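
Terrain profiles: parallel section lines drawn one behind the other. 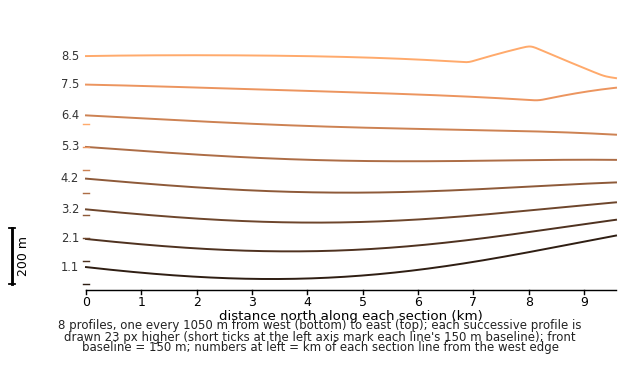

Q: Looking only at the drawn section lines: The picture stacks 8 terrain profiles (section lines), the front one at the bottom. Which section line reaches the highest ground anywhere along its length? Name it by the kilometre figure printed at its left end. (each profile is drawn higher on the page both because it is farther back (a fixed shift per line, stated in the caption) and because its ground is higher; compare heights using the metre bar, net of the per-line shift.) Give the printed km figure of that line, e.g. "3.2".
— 8.5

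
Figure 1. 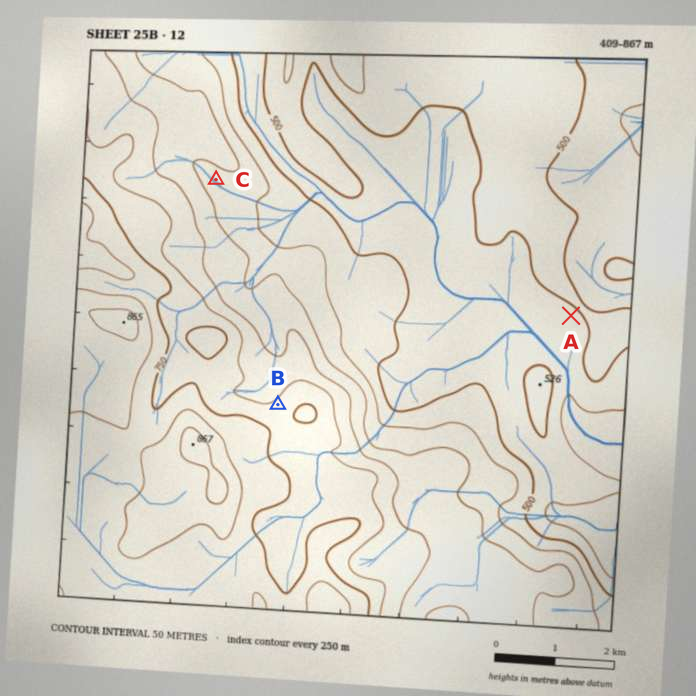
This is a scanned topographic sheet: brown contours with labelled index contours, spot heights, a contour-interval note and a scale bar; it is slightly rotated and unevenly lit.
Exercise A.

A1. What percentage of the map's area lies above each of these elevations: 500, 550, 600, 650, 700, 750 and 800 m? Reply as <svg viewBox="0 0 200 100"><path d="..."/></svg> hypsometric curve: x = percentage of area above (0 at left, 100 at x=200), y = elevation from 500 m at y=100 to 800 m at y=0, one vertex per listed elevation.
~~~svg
<svg viewBox="0 0 200 100"><path d="M149 100l-38-17-15-16-21-17-15-17-18-16-27-17"/></svg>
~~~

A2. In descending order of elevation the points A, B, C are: B C A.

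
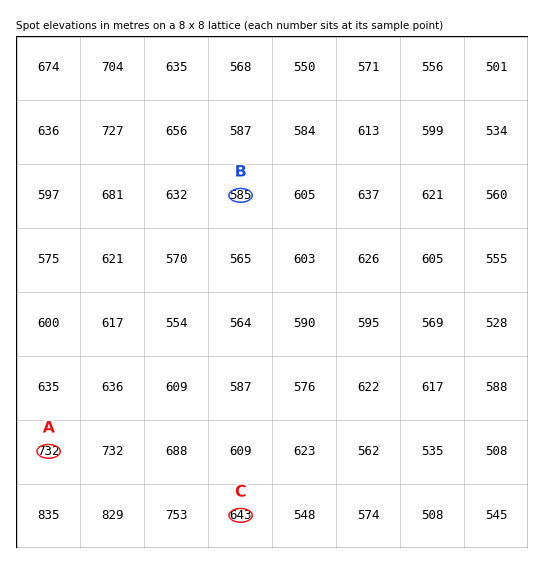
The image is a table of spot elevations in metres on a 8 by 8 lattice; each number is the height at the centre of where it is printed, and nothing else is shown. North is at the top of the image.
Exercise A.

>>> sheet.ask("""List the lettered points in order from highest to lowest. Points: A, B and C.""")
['A', 'C', 'B']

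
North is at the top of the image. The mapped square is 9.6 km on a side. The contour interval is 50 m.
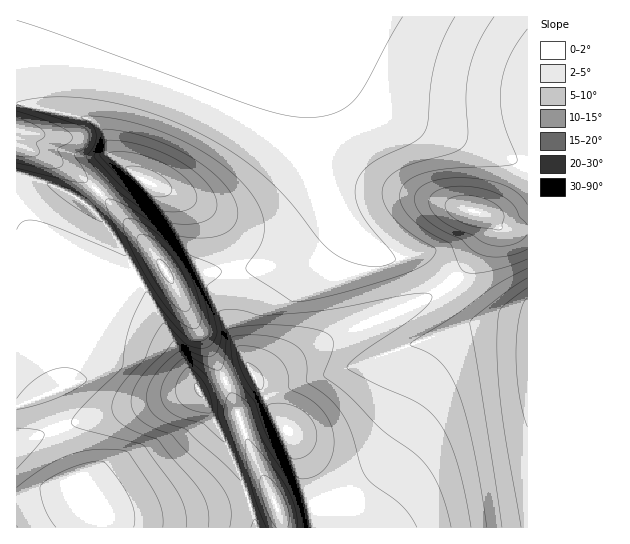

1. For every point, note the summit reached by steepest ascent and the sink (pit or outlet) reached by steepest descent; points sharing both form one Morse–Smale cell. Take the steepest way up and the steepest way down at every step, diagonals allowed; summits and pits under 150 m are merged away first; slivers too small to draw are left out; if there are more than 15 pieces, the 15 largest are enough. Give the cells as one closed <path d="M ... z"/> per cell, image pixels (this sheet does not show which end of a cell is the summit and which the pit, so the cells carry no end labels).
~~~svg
<path d="M17 144l-1 383 311 1 0-22-14-35-18-33-20-24-19-35 25-11 48-28 108-47 15-12-29-28-33 6-15-7-21-16-19-23 1 8-4 9-17 17-18 10-34 10-62 6-16 8-11 2-31-44-46-50-38-26z"/><path d="M309 16l-292 0-1 127 43 20 38 26 46 50 31 44 11-2 16-8 62-6 34-10 18-10 17-17 4-9-1-8-14-27-9-35-3-33z"/><path d="M527 16l-218 1 0 101 3 32 5 24 8 21 12 22 11 13 19 17 23 12 33-6 30 28 15-16 20-35-3-15 6 2 11 11 26 1z"/><path d="M453 281l-16 12-24 12-84 35-48 28-25 11 19 35 20 24 18 33 14 35 2 22 199-1 0-202-19-5-27-3z"/><path d="M486 215l-2 0 4 8 0 7-17 31-18 21 29 35 45 7 1-94-26-2z"/>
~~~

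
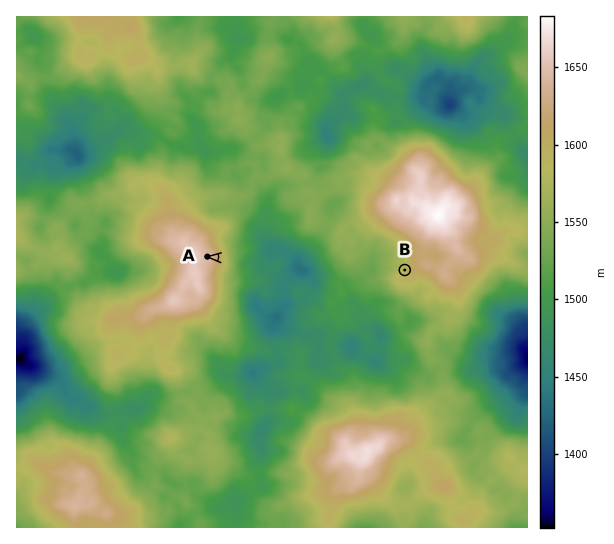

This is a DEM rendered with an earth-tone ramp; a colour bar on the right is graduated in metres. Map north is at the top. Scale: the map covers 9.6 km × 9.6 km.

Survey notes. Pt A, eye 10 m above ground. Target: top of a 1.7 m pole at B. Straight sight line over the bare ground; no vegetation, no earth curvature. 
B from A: visible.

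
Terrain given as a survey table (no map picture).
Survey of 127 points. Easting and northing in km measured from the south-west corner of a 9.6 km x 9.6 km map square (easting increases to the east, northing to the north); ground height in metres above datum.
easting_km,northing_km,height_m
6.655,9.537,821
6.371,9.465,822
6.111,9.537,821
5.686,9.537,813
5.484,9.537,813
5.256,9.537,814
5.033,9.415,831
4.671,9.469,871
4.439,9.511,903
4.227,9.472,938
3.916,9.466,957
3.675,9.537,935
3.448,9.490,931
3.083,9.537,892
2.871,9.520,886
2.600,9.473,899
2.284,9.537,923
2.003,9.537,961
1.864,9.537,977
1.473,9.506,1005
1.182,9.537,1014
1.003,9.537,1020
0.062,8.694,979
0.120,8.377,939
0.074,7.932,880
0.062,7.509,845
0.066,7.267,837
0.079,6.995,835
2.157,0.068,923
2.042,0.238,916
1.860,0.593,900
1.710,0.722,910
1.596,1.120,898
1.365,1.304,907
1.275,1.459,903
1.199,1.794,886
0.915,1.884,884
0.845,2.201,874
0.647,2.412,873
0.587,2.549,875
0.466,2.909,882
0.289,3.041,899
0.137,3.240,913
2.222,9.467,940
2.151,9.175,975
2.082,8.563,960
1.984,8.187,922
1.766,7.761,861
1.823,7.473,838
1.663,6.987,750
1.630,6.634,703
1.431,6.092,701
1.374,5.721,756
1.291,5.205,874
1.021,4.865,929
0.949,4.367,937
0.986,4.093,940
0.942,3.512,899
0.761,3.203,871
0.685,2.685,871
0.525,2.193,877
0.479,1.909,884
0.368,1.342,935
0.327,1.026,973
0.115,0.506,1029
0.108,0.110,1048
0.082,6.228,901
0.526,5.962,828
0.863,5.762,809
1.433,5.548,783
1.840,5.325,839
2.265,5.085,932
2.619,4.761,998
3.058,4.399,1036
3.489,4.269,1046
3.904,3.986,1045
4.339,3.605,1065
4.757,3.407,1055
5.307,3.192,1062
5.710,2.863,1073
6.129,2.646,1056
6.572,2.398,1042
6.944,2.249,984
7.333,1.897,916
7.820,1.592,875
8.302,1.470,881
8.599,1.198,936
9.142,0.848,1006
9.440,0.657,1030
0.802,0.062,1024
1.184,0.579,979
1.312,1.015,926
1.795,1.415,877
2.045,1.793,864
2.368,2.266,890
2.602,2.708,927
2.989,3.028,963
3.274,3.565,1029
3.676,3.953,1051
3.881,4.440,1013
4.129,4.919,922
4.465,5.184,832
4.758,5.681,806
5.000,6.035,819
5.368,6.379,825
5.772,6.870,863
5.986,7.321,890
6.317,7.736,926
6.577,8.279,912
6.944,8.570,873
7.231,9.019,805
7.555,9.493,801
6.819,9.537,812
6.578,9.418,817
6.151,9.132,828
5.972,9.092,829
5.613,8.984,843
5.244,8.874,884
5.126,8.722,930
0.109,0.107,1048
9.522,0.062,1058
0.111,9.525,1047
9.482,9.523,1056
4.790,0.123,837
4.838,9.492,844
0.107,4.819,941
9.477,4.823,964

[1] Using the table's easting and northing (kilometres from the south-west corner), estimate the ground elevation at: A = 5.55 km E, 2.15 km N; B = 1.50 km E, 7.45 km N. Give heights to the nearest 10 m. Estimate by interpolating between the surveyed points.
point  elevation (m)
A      1000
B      790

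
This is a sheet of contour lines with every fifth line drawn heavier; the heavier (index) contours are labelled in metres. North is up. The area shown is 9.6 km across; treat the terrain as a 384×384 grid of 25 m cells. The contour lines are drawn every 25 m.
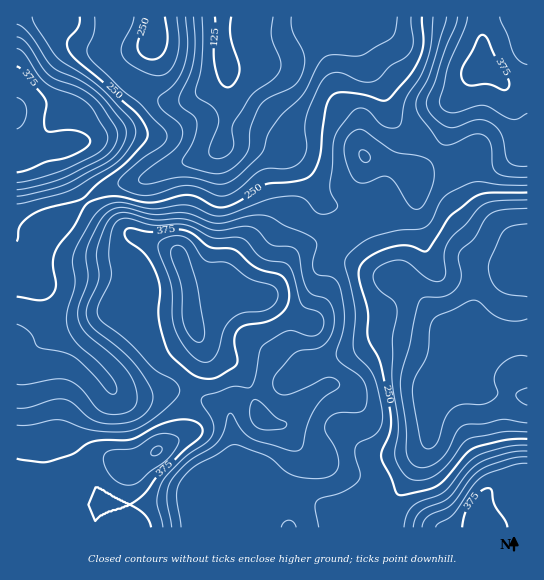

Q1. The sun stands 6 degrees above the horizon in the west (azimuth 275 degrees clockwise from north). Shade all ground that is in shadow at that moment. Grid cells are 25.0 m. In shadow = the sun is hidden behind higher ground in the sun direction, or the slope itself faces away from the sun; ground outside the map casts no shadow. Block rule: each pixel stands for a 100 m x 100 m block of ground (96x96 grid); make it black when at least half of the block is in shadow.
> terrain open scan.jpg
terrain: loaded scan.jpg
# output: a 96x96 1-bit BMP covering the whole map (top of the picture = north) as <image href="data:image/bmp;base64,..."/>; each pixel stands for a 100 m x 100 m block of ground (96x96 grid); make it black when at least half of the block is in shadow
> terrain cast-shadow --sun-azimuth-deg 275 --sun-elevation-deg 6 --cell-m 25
<image width="96" height="96" href="data:image/bmp;base64,Qk2+BAAAAAAAAD4AAAAoAAAAYAAAAGAAAAABAAEAAAAAAIAEAAATCwAAEwsAAAIAAAAAAAAA////AAAAAAAAAAA/wAAAAAAAAAAAAAA/gAAAAAAAAAAAAAA/gAAAAAAAAAAAAAA/gAAAAAAAAAAAAAA/gAAAAAAAAAAAAAA/gAAAAAAAAAAAAAB/gAAAAAAAAAAAAAB/wAAAAAAAAAAAAAD/4AAAAAAAAAAAAAB/8AAAAAAAAAAAAAA/+AAAAAAAAAAAAAA//gAAAAAAAAAAAAAf/wAAAAAAAAAAAAAP/4AAAAPAAAAAAAAP/4AAAAPgAAAAAAAD/4AAAAf4AAAAAAAAP4AAAAf8AAAAAAAAH4AAAAf8AAAAAAAAHwAAAAf+AAAAAAAADgAAAA/+AAAAAAAAAAAAAA/+AAAAAAAAAAAAAA/+AAAAAAAAAAAAAA/+AAAAAAAAAAAAAB/+AAAAAAAAAAAAAB/8AAAAAAAAAAAAAB/8AAAAAAAAAAAAAD/8AAAAAAAAAAAAAD/4AAAAAAAAAAAAAD/4AAAAAAAAAAAAAB/wAAAAAAAAAAAAAA/gAAAAAAAAAAAAAAOAAAAAAAAAAAAAAAAAAAAAAAAAAAAAAAAAAAAAAAAAAAAADAAAAAAAAAAAAIAAP+AAAAAAAAAAAYAAP/AAAAAAAAAAAAAAf/gAAAAAAAAAAAAAP/AAAAAAAAAAAAAAP/AAAAAAAAAAAAAAH/AAAAAAAAAAAAAwD+AAAAAAAAAAAAB+D+AAAAAAAAAAAAA/B+AAAAAAAAAAAAA/h/AAAAAAAAAAAAA/h/AAAAAAAAAAAAAfh+AAAAAAAAAAAAAfg8AAAAAAAAAAAAAPgQAAAAAAAAAAAAAPAAAAAAAAAAAAAAACAAAAgAAAAAAAYAAAAAAAwAAAAAAA4AAAAAAAwAAAAAAAcAAAAAAAAAAAAAAAYAAAAAAAAAAAAAAAAAAAAAAAAAAAAAAAAAAAAAAAAAAAAAAAAAAAAAAAAAAAAAAAAAAAAAAAAAAAAAAAAAAAAAAAAAAAAAAAAAAAAAAAAAAAAAAAAAAAAAAAAAAAAAAAAAAAAAAAAAAAAAAAAAAAAAAAAAAAHAAAAAAAAAAAAAAAP/wAAAAAAAAAAAAAP/+AAAAAAAAAAAAAH//wAAAAAAAAAAAAB///AAAAAAAAAAAAAf//4AAAAAAAAAAAAf//8AAAAAAAAAAAAP//8AAAAAAAAAAAAP//4AAAAAAAAAAAAH/9wAAAAAAAAAAAAH/wAAAAAAAAAAAAAH/wAAAAAAAAAAAAAH/wAAAAAAAAAAAAAP/4AAAAAAAAAAAAAf/wAAAAAAAAAAAAAf/gAAAAAAAAAAAAA/+AAAAAAAAAAAAAA/4DgAAAAAAAAAAAA/wD4AAAAAAAAAAAB/AD+AAAAAAAAAAeB4AD/AAAAAAAAAAfAAAD/gAAAAAAAAA/wAAD/wAAAAAAAAA/4AAD/wAAAAAAAAA/4AAD/wAAAAAAAAA/wAAH/4AAAAAAAAA/AAAH/wAAAAAAAAA+AAAH/wAAAAAAAAA4AAAH/wAAAAAAAAAAAAAH/wAAAAAAAAAAAAAH/wAAAAAAAAAAAAAH/AAAAAAAAAA="/>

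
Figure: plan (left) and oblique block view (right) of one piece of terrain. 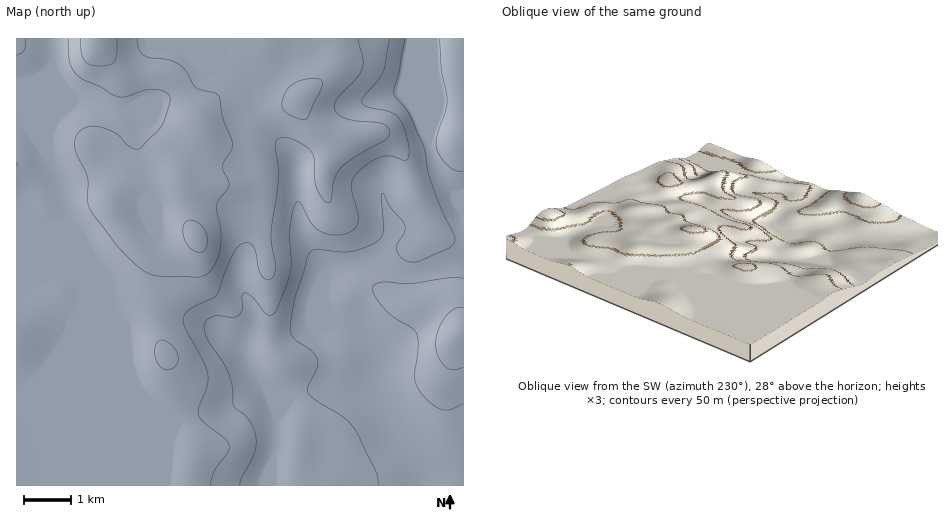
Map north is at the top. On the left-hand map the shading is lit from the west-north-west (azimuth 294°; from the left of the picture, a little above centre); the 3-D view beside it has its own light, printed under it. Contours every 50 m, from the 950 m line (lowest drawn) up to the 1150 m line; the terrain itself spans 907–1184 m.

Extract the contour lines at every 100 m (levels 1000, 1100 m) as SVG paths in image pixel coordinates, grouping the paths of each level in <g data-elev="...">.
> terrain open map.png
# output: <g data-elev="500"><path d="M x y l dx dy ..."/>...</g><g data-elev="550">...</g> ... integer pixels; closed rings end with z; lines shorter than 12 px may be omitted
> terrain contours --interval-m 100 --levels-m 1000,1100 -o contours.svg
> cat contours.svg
<g data-elev="1000"><path d="M240 485l2-8 12-24 2-10 0-8-7-15-15-14-2-19-2-10-7-15-16-24-3-8 1-7 3-4 6-3 18 1 7-2 3-6 0-13 2-3 8 4 15 18 4 0 4-2 10-24 5-17 1-11-1-33 3-18 4-8 3 1 11 20 9 8 14 4 14-2 7-5 3-7-1-10-6-23 1-7 4-7 13-11 13-6 9-1 13 4 4-1 1-7-1-10-4-15-5-8-9-7-24-6-4-4 2-6 14-15 5-8 7-34"/><path d="M463 308l-9 1-9 9-7 12-2 14 2 12 8 11 7 3 10-3"/></g><g data-elev="1100"><path d="M163 369l5 1 6-2 3-5 1-5-1-6-4-6-6-4-6-2-4 3-2 9 3 11z"/><path d="M300 119l6 0 2-2 14-31 0-4-2-3-9-1-13 4-8 4-5 7-3 10 1 7 7 5z"/><path d="M17 55l7-5 1-11"/><path d="M68 39l2 25 5 9 7 6 17 7 19 11 8 0 18-7 10-1 12 3 4 6-2 9-6 19-23 23-8-2-14-13-16-7-7-1-7 1-10 7-2 7 0 7 12 28 0 25 4 10 28 37 17 17 9 7 7 3 9 1 41 0 6-3 5-5 7-16 1-19-4-26 2-7 10-14 0-5-5-9-1-6 9-17 0-8-9-23-5-23-4-2-18-5-11-18-9-7-8-3-18-2-6-3-5-6-2-10"/></g>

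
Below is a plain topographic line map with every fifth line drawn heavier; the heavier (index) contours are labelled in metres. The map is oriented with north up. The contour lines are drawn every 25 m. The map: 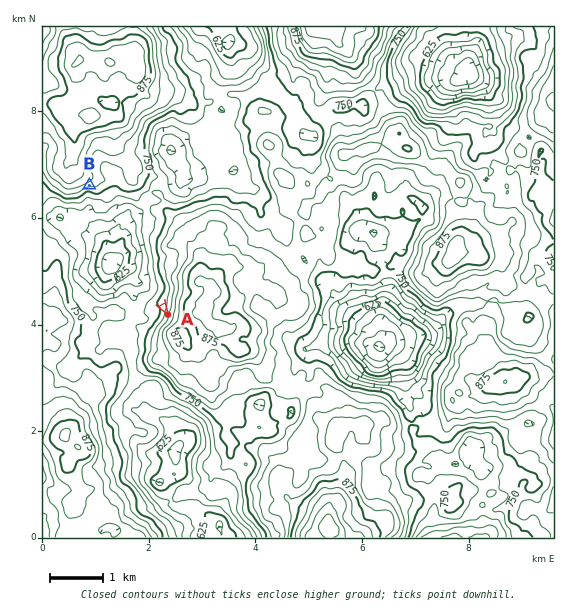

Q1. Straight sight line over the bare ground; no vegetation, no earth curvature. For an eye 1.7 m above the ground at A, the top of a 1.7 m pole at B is in view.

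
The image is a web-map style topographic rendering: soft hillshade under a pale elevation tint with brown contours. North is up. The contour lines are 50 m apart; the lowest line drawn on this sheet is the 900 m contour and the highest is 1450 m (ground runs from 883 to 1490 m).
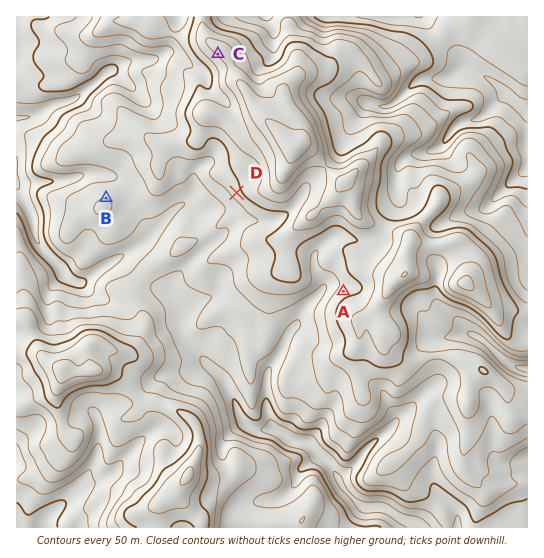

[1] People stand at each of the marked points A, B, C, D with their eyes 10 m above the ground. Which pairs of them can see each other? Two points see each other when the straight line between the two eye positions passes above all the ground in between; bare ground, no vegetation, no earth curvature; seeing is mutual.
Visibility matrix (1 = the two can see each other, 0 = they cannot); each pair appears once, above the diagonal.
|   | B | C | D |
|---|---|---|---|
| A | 0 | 0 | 0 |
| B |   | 1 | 1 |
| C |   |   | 0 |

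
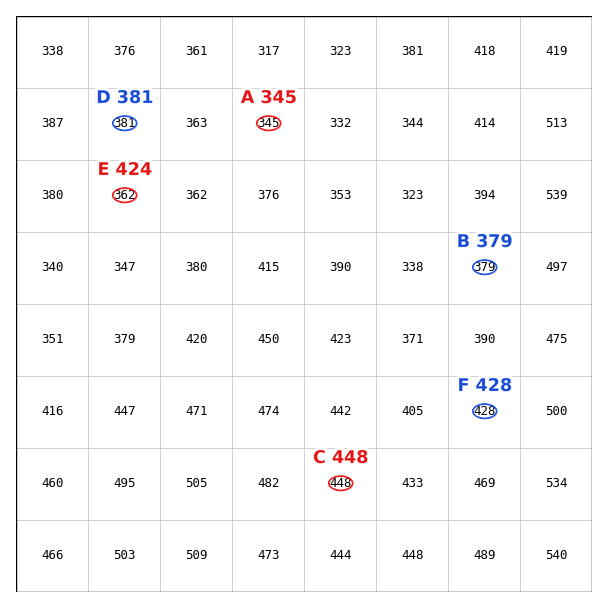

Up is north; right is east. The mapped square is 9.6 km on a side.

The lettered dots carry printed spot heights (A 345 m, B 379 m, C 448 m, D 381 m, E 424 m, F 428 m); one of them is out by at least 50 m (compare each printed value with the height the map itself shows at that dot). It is E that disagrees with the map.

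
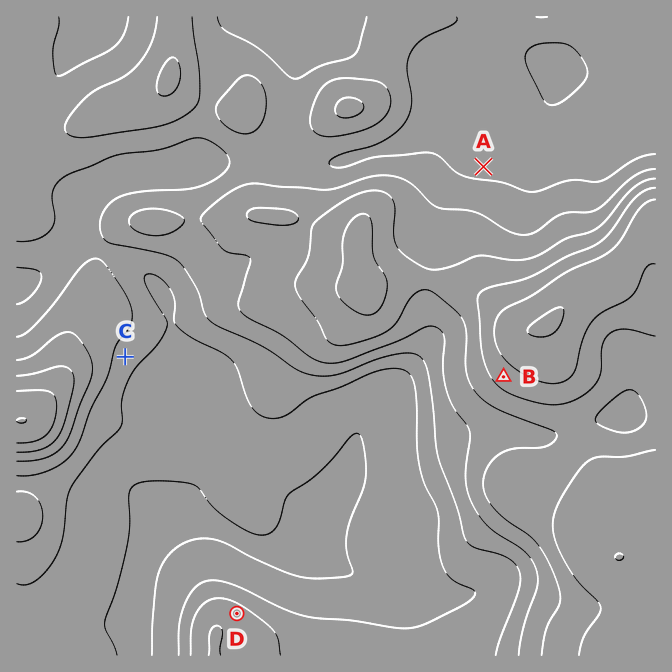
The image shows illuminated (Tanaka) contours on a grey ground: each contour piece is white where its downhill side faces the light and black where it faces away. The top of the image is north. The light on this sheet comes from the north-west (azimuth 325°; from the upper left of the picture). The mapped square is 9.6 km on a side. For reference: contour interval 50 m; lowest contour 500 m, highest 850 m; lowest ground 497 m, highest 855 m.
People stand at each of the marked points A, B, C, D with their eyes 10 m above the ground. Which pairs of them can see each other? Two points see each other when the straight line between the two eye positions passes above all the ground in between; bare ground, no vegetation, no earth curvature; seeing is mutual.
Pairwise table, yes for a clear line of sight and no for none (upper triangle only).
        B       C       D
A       no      no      no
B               yes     yes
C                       yes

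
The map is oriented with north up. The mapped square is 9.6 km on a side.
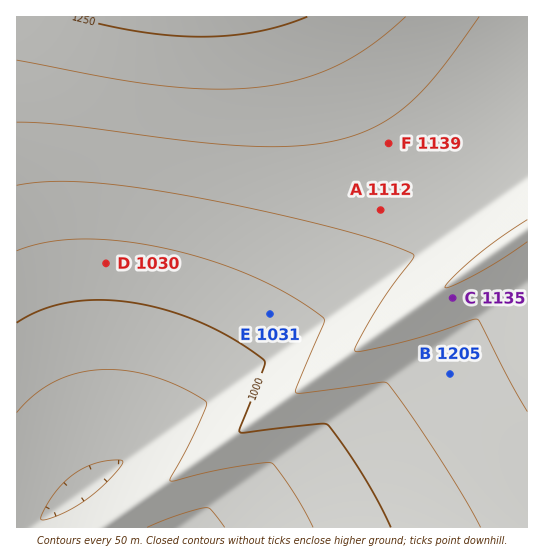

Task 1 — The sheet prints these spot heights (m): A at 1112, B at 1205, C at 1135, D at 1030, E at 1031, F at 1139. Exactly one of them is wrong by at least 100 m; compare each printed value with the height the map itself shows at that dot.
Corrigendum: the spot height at B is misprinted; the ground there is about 1080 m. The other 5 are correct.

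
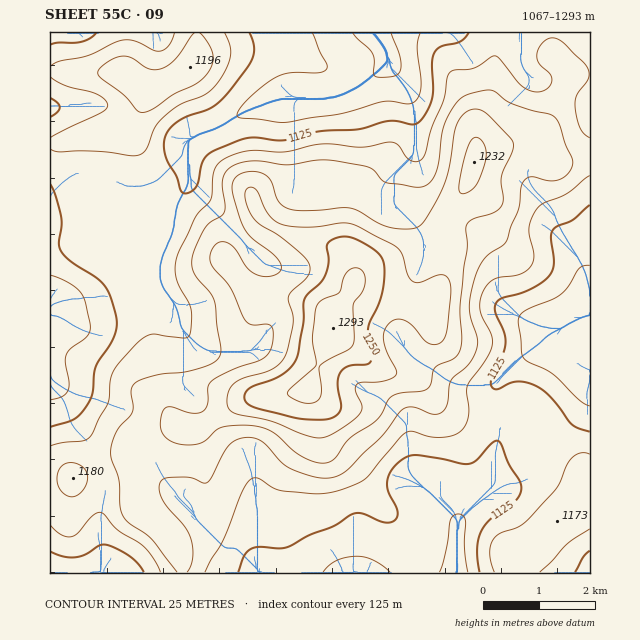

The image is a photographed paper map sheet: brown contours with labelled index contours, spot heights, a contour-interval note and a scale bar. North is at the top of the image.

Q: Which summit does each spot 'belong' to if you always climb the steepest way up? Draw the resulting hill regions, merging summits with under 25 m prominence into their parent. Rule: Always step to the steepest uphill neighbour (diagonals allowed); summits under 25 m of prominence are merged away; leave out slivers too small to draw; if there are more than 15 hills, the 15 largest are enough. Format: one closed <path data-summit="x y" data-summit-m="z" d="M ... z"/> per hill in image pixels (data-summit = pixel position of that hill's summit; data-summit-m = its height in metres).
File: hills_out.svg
<path data-summit="333 328" data-summit-m="1293" d="M590 32l-216 0 9 13 6 16-11 12-26 18-21 7-50 0-28 10-34 20-28 10-5 5-3 22-7 8-26 11-21 3-27-11-22-2-10 3-20 12 0 384 407-1 1-49 4-7 27-24 4-11 0-22 7-28 0-21-4-18 3-13 15-15 38-25 10-11-1 12 4 8 12 14 13 7z"/><path data-summit="190 67" data-summit-m="1196" d="M373 32l-323 0 0 156 30-14 22 2 27 11 21-3 26-11 7-8 3-22 5-5 28-10 34-20 28-10 50 0 21-7 26-18 11-12-6-16z"/><path data-summit="557 521" data-summit-m="1173" d="M560 329l-8 10-38 25-17 18-1 10 4 18 0 21-7 28 0 22-4 11-27 24-4 7-1 50 133-1 0-201-13-9-12-14-4-8z"/>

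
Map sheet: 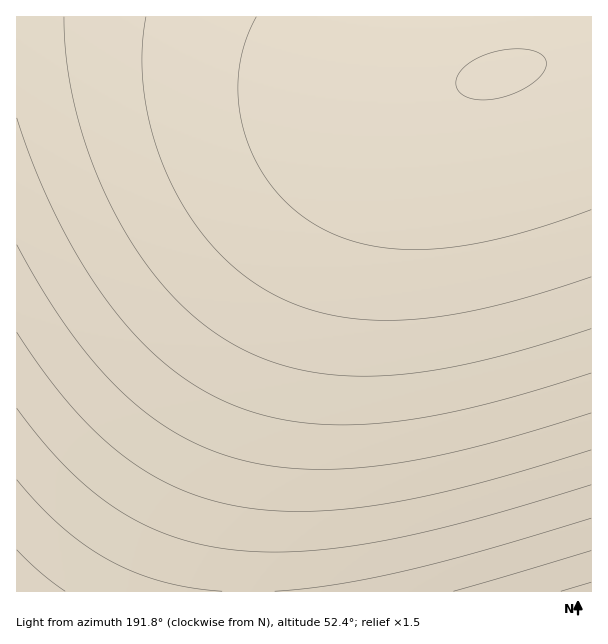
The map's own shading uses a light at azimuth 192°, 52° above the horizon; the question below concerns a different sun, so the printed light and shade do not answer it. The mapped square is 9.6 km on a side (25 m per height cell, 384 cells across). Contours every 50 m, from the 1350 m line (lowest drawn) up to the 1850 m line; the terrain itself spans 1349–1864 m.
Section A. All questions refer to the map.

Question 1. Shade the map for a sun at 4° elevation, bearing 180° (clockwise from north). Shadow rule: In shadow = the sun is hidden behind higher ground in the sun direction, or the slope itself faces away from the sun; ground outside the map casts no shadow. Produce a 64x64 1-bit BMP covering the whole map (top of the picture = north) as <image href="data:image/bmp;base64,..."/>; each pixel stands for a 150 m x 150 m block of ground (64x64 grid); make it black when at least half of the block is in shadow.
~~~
<image width="64" height="64" href="data:image/bmp;base64,Qk0+AgAAAAAAAD4AAAAoAAAAQAAAAEAAAAABAAEAAAAAAAACAAATCwAAEwsAAAIAAAAAAAAA////AAAAAAAAAAP//////wAAA///////AAAD//////8AAAP//////wAAAf//////AAAB//////8AAAH//////wAAAP//////AAAA//////8AAAB//////wAAAH//////AAAAf/////8AAAA//////wAAAD//////AAAAH/////8AAAAf/////wAAAA//////AAAAD/////8AAAAH/////wAAAAP/////AAAAA/////8AAAAB/////wAAAAD/////AAAAAP////8AAAAAf////wAAAAA/////AAAAAB////8AAAAAD////wAAAAAH////AAAAAAP///8AAAAAAf///wAAAAAA////AAAAAAB///8AAAAAAD///wAAAAAAD///AAAAAAAH//8AAAAAAAP//wAAAAAAAP//AAAAAAAAf/8AAAAAAAAf/wAAAAAAAAf/AAAAAAAAA/8AAAAAAAAA/wAAAAAAAAA/AAAAAAAAAA8AAAAAAAAAAQAAAAAAAAAAAAAAAAAAAAAAAAAAAAAAAAAAAAAAAAAAAAAAAAAAAAAAAAAAAAAAAAAAAAAAAAAAAAAAAAAAAAAAAAAAAAAAAAAAAAAAAAAAAAAAAAAAAAAAAAAAAAAAAAAAAAAAAAAAAAAAAAAAAAAAAAAAAAAAAAAAAAAAAAAAAAAAAAAAAAAAAAAAAAAAAA=="/>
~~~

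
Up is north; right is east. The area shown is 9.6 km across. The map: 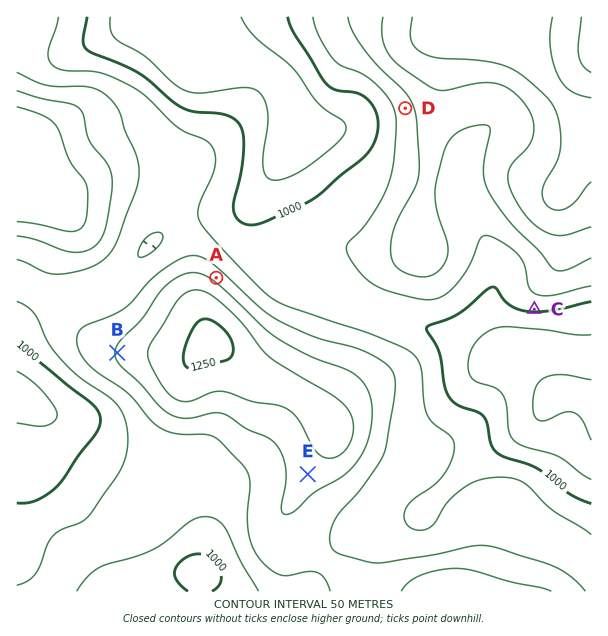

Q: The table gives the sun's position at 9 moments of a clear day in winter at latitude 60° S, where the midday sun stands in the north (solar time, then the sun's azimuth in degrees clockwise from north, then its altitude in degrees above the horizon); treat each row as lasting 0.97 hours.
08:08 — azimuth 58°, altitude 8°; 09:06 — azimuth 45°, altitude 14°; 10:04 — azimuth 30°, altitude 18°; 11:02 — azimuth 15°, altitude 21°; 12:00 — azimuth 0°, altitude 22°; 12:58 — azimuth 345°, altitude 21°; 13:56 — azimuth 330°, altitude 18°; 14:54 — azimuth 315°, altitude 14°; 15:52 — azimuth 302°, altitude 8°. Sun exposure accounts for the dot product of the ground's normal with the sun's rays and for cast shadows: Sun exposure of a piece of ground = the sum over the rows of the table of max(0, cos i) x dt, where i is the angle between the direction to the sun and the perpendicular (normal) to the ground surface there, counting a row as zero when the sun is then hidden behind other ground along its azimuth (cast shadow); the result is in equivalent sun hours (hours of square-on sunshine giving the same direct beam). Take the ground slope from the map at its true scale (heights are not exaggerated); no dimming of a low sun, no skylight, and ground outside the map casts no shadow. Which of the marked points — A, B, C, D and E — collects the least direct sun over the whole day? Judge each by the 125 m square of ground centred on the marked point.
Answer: C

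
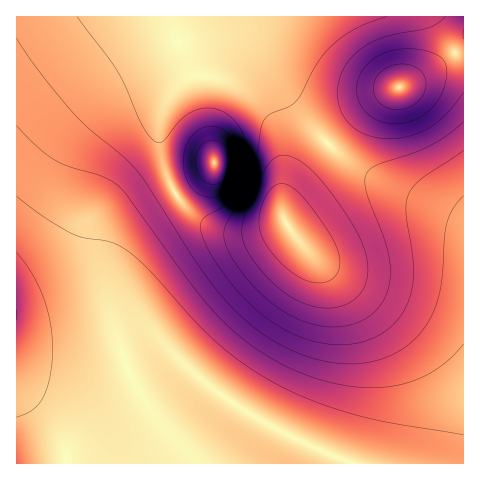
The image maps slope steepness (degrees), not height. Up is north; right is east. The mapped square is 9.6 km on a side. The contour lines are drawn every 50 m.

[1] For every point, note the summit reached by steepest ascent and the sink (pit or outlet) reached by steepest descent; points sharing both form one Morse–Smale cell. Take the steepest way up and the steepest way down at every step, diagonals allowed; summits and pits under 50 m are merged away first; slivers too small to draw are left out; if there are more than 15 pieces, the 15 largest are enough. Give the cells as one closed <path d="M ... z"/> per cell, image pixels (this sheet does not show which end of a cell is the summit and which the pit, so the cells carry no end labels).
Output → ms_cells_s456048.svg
<path d="M267 16l-39 0-106 54-47 32-57 56-2 3 0 204 30 15 27 4 28-5 50-21 10-4 11 0 43 36 36 25 53 28 46 21 113 0 1-243-24-14-69-31-28-19-27-25-30-37-16-27-6-20 0-21z"/><path d="M463 16l-194 0-5 11 2 27 11 28 23 31 28 31 25 20 18 12 92 44z"/><path d="M172 354l-11 0-10 4-50 21-28 5-27-4-29-14-1 97 334 0-46-20-53-28-36-25z"/><path d="M203 76l-11 1-11 5-12 15-8 21 0 36 7 25 7 14 9 13 12 11 24 11 10 3 23 0 32-9-3-9 0-65-5-18-5-12-20-22-11-8-14-7z"/><path d="M227 16l-210 0-1 144 51-51 32-25 33-20 81-39z"/>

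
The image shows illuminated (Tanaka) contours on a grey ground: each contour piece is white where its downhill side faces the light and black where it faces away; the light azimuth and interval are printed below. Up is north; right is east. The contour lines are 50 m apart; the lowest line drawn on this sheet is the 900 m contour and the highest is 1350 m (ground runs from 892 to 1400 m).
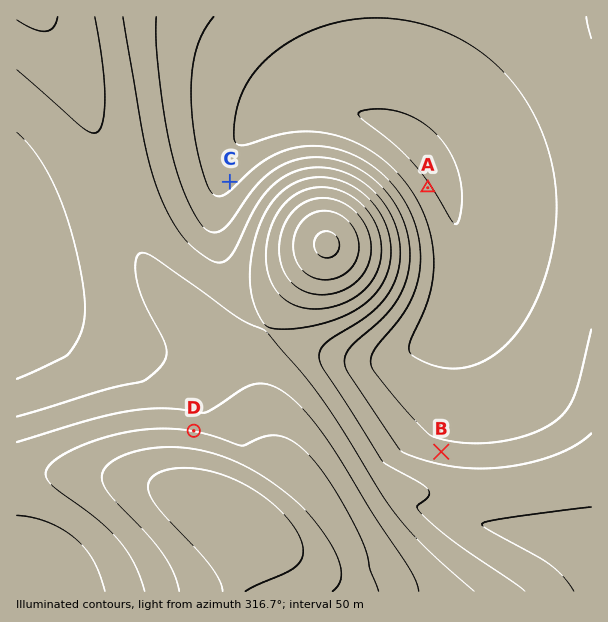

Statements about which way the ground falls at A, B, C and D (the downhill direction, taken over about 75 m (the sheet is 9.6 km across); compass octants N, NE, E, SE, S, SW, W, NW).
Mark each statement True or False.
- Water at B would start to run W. False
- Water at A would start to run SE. False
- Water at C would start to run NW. True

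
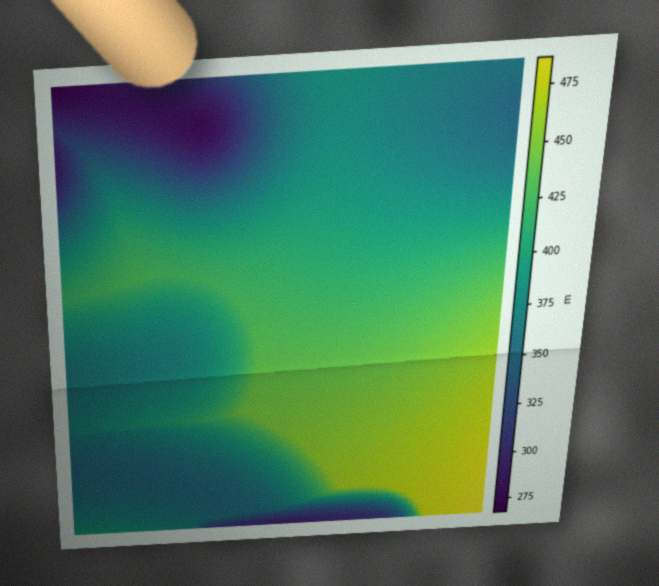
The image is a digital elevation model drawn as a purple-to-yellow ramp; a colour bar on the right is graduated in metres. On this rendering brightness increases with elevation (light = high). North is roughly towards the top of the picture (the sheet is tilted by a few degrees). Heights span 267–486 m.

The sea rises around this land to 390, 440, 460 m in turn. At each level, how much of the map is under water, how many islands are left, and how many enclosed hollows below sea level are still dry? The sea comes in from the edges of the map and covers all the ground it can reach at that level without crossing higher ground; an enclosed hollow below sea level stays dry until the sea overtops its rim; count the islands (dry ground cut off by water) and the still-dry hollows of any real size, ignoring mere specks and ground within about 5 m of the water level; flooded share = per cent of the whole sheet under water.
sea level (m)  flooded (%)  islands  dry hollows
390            49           0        0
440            81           0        0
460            92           0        0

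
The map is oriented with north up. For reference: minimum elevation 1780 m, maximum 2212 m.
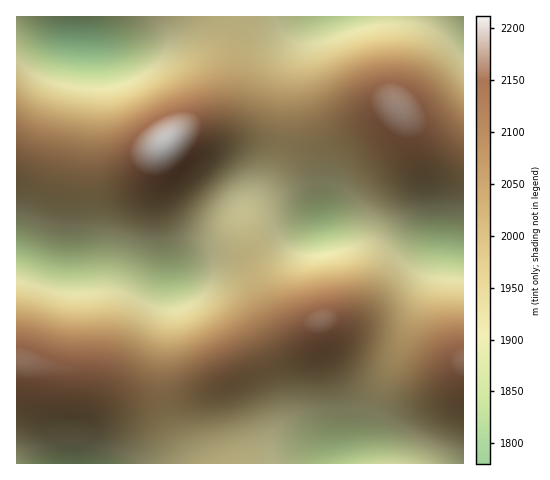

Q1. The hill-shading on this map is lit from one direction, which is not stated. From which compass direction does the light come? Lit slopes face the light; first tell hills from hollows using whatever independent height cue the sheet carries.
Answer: N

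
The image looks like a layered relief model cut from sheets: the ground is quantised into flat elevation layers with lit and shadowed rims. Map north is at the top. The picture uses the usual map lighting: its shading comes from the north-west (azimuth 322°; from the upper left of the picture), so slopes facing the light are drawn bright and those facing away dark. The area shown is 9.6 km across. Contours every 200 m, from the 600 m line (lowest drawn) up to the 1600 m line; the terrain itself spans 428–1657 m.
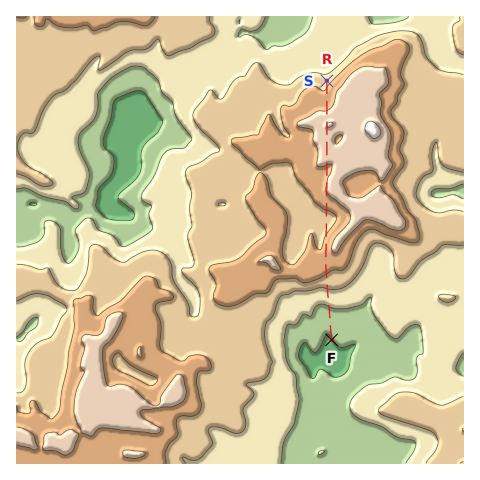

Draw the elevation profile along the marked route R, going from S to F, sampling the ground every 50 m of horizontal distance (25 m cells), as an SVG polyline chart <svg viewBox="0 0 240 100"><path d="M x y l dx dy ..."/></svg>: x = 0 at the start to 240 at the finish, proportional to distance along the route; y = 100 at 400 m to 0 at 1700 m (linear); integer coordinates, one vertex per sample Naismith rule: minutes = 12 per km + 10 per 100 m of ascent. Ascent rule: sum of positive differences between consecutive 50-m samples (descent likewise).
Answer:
<svg viewBox="0 0 240 100"><path d="M0 45l2-3 2-2 2-2 3-1 2-1 2-1 2-1 2-1 2-1 3-2 2-2 2-3 2-3 2-2 2-3 3-3 2-3 2-2 2-1 2 0 2 1 3 1 2 2 2 1 2 1 2 1 2 0 2 1 3 0 2 1 2 1 2 0 2 1 2 1 3 1 2 2 2 1 2 1 2 0 2 0 3-1 2 0 2-1 2 0 2 0 2-1 3 0 2 2 2 2 2 1 2 2 2 2 2 3 3 2 2 2 2 1 2 2 2 1 2 2 3 1 2 0 2-1 2-1 2-1 2-2 3-2 2-1 2-1 2-1 2-1 2-1 3 0 2-1 2 0 2 0 2-1 2 1 2 0 3 0 2 0 2 1 2 2 2 4 2 4 3 4 2 3 2 1 2 1 2 1 2 2 3 2 2 3 2 2 2 2 2 2 2 2 3 1 2 2 2 1 2 2 2 1 2 1 2 1 3 1 2 1 2 1 2 1 2 1 2 1 3 1 2 1 0 1"/></svg>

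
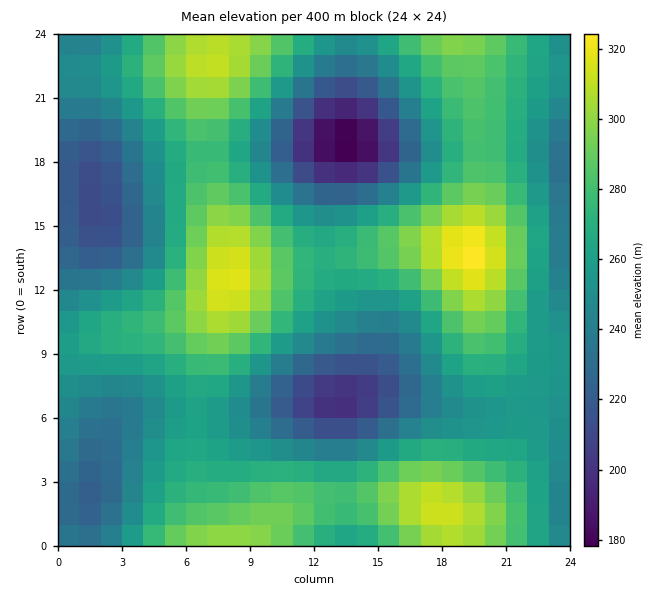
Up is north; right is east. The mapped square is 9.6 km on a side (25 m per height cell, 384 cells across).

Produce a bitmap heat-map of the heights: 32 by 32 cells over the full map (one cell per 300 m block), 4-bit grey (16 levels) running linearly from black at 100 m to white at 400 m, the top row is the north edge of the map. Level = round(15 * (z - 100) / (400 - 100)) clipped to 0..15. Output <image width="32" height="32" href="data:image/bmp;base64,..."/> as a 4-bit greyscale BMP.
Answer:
<image width="32" height="32" href="data:image/bmp;base64,Qk12AgAAAAAAAHYAAAAoAAAAIAAAACAAAAABAAQAAAAAAAACAAATCwAAEwsAABAAAAAAAAAAAAAAABEREQAiIiIAMzMzAERERABVVVUAZmZmAHd3dwCIiIgAmZmZAKqqqgC7u7sAzMzMAN3d3QDu7u4A////AHd3iZqqqqqZiIiZqqqqmYd2Z3iZmqqqqZmZmqu6qpmHZmd4iZmZmqmZmaq7uqqZh3ZneImZmZmZmZmqqqqpmId2Z3iImImZmYiZmqqqmZiHdmd4iIiIiIiIiImZmZiIh3dnd4iIiHd3dnd4iIiIiId3d3eIiId3ZmVmZ3eIiIiHd3d3iIiHdmVVVWZ3eIiIiHd3d4iIiHZlVVVmd3iIiIiIiIiIiYh3ZlVVZneIiIiIiIiIiZmZh3ZmZmZ4iZmIiIiImZmaqZiHd2ZneImZiIiIiZmZqqqZiHd3d3iZqZiIiIiZmaq6qZiId3eJmqqYh3eIiJmru6qYiIiIiaqqmId3d3iJq7uqmYiIiZqrupiHZmZ3iau7qpmZmZmqu7uph2ZmZ4mqu6qZmZmaq7u7qYdmZmeJmqqpmIiZmqq7uqmHZmZniZqqmYiIiJmaq6qZh2ZmZ4maqZiHd3eImaqqmIdmZmeImZmHdmZmZ4iZqZh3ZmZniJmYh2VVVVZ4mZmYd2Zmd4iZmHdlRERWeImZmHdmZniJmZh3ZUREVniJmZh3dnd4iZmZh2VERVZ4mZmYd3d3iJmqqYh2VVVniJmZmId3eImaqqqYdmZmd4mZmZiId4iJqquqmYd2Z3iJmZmYiHeIiaqruqmYd3eImaqZmIh3eImqqqqqmIiIiZqqqZiH"/>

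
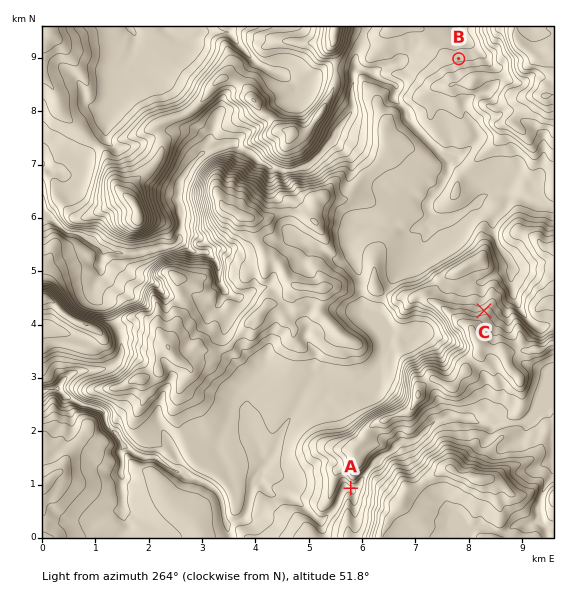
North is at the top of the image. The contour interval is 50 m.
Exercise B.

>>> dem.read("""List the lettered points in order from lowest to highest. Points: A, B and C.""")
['B', 'A', 'C']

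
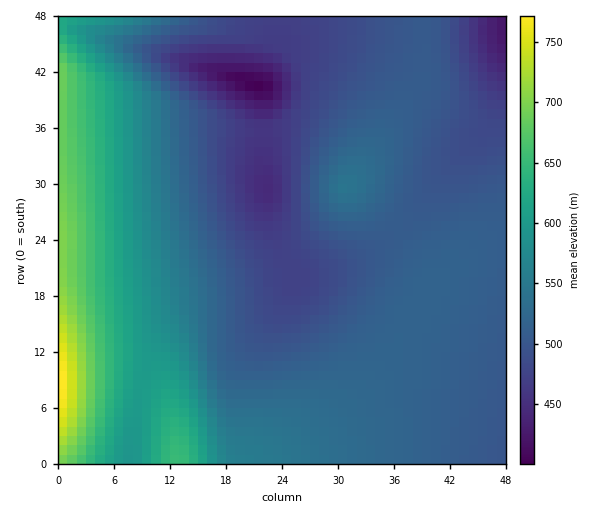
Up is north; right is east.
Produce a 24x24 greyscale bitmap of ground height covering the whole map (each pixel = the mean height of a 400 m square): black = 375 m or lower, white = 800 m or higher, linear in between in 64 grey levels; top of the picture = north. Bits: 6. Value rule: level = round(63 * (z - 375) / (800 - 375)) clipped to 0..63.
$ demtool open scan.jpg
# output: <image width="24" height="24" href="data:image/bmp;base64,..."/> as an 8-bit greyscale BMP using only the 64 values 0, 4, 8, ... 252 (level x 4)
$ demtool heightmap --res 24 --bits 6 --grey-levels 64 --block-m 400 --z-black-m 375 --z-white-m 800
<image width="24" height="24" href="data:image/bmp;base64,Qk12BgAAAAAAADYEAAAoAAAAGAAAABgAAAABAAgAAAAAAEACAAATCwAAEwsAAAABAAAAAAAAAAAAAAEBAQACAgIAAwMDAAQEBAAFBQUABgYGAAcHBwAICAgACQkJAAoKCgALCwsADAwMAA0NDQAODg4ADw8PABAQEAAREREAEhISABMTEwAUFBQAFRUVABYWFgAXFxcAGBgYABkZGQAaGhoAGxsbABwcHAAdHR0AHh4eAB8fHwAgICAAISEhACIiIgAjIyMAJCQkACUlJQAmJiYAJycnACgoKAApKSkAKioqACsrKwAsLCwALS0tAC4uLgAvLy8AMDAwADExMQAyMjIAMzMzADQ0NAA1NTUANjY2ADc3NwA4ODgAOTk5ADo6OgA7OzsAPDw8AD09PQA+Pj4APz8/AEBAQABBQUEAQkJCAENDQwBEREQARUVFAEZGRgBHR0cASEhIAElJSQBKSkoAS0tLAExMTABNTU0ATk5OAE9PTwBQUFAAUVFRAFJSUgBTU1MAVFRUAFVVVQBWVlYAV1dXAFhYWABZWVkAWlpaAFtbWwBcXFwAXV1dAF5eXgBfX18AYGBgAGFhYQBiYmIAY2NjAGRkZABlZWUAZmZmAGdnZwBoaGgAaWlpAGpqagBra2sAbGxsAG1tbQBubm4Ab29vAHBwcABxcXEAcnJyAHNzcwB0dHQAdXV1AHZ2dgB3d3cAeHh4AHl5eQB6enoAe3t7AHx8fAB9fX0Afn5+AH9/fwCAgIAAgYGBAIKCggCDg4MAhISEAIWFhQCGhoYAh4eHAIiIiACJiYkAioqKAIuLiwCMjIwAjY2NAI6OjgCPj48AkJCQAJGRkQCSkpIAk5OTAJSUlACVlZUAlpaWAJeXlwCYmJgAmZmZAJqamgCbm5sAnJycAJ2dnQCenp4An5+fAKCgoAChoaEAoqKiAKOjowCkpKQApaWlAKampgCnp6cAqKioAKmpqQCqqqoAq6urAKysrACtra0Arq6uAK+vrwCwsLAAsbGxALKysgCzs7MAtLS0ALW1tQC2trYAt7e3ALi4uAC5ubkAurq6ALu7uwC8vLwAvb29AL6+vgC/v78AwMDAAMHBwQDCwsIAw8PDAMTExADFxcUAxsbGAMfHxwDIyMgAycnJAMrKygDLy8sAzMzMAM3NzQDOzs4Az8/PANDQ0ADR0dEA0tLSANPT0wDU1NQA1dXVANbW1gDX19cA2NjYANnZ2QDa2toA29vbANzc3ADd3d0A3t7eAN/f3wDg4OAA4eHhAOLi4gDj4+MA5OTkAOXl5QDm5uYA5+fnAOjo6ADp6ekA6urqAOvr6wDs7OwA7e3tAO7u7gDv7+8A8PDwAPHx8QDy8vIA8/PzAPT09AD19fUA9vb2APf39wD4+PgA+fn5APr6+gD7+/sA/Pz8AP39/QD+/v4A////ALyolISImKSUeGxoaGRgYFxcWFhUUFBMTMy0mIiImJyMdGhoZGRgYFxcWFhUUFBMTNi8oIyIlJiEbGRkYGBgXFxYWFhUVFBMTODApJCIkJB8ZFxcXFxcXFxYWFRUVFBQTOTAqJCIjIh0XFRUVFhYWFhYWFRUVFBQTODAqJSIhIBsWFBQUFBUVFRYWFRUVFBQTNi8pJSEgHhkVExISEhMUFRUVFRUVFBQUMy4oJCEfHBkWExEQEBESFBUVFRUVFRQUMSwoJCEeGxgWExEQDxARExQVFRUVFRQUMCwnJCAdGxgVExEPDw8QEhMUFRUVFRUULysnIyAdGhcVEhAPDw8QERMUFRUVFRUULysnIx8cGRYUEQ8ODxAREhMUFBUVFRUULysnIx8bGBUTEA4ODxETFBQUFBQUFBQULysnIh4bGBQRDw0MDxIVFhYVFBMTFBQULismIh4aFxQRDgsLDhMXGRcVFBMSExMTLiomIh4aFhMQDQsLDhIWGBgWFBMSEhISLSomIh4aFhMQDgwMDhIVFxcWFBMSERERLSomIh0ZFhMQDg0NDhETFRYVFRMSERAQLSkmIR0ZFhMQDgwMDhASFBQVFBQSERAPLSklIR0ZFBANCgcIDA8REhMUFBQTERAOLSklIBoVEAwIBgUGCw8QERITFBQTEQ4MLCYgGxUQDAoICAkKDQ8QERITExQTEA0KJyEcGBQRDw4NDQ0ODg4PEBESExMSDwwJJCAeHBkWFBIQDw4ODg8PEBESExMSDwsIA=="/>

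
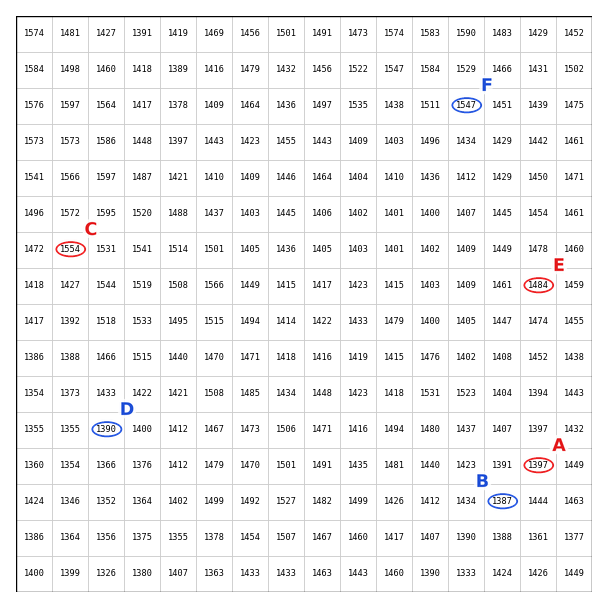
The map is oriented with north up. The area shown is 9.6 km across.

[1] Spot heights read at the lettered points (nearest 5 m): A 1395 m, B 1385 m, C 1555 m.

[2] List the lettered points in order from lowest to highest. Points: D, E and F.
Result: D E F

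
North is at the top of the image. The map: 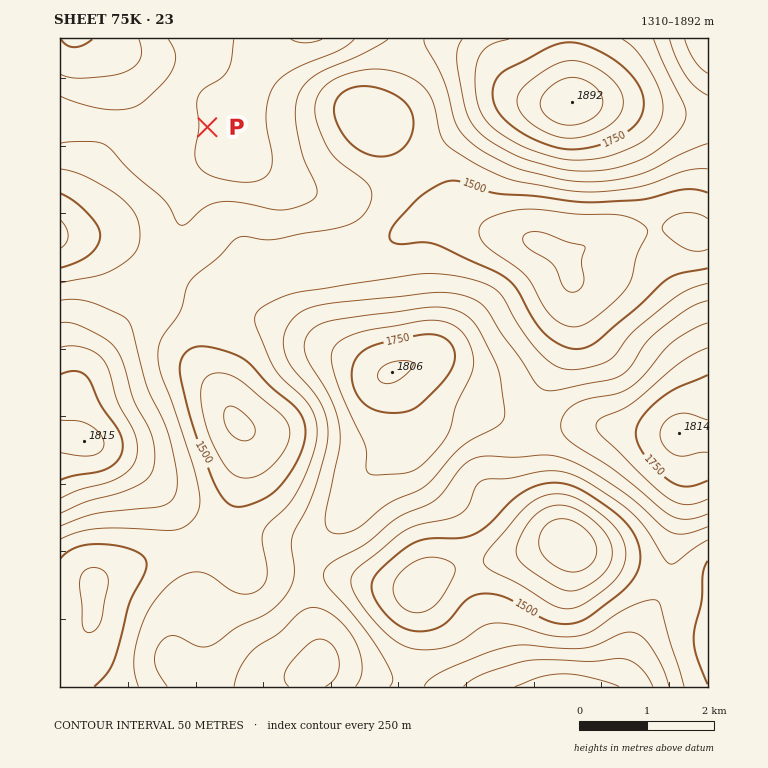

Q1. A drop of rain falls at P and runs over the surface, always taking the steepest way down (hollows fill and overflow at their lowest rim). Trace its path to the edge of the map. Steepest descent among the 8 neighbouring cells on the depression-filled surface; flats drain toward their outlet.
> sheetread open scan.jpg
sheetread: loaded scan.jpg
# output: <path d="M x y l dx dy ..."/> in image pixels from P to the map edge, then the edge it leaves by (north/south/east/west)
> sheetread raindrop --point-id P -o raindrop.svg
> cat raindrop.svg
<path d="M207 127l-38 0-34-34 0-6-2-2 0-4-2-1 0-2-39-39"/>
exit: north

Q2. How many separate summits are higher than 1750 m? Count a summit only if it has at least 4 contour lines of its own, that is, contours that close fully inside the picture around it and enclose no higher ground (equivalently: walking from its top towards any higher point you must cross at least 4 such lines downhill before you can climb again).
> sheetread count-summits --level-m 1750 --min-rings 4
1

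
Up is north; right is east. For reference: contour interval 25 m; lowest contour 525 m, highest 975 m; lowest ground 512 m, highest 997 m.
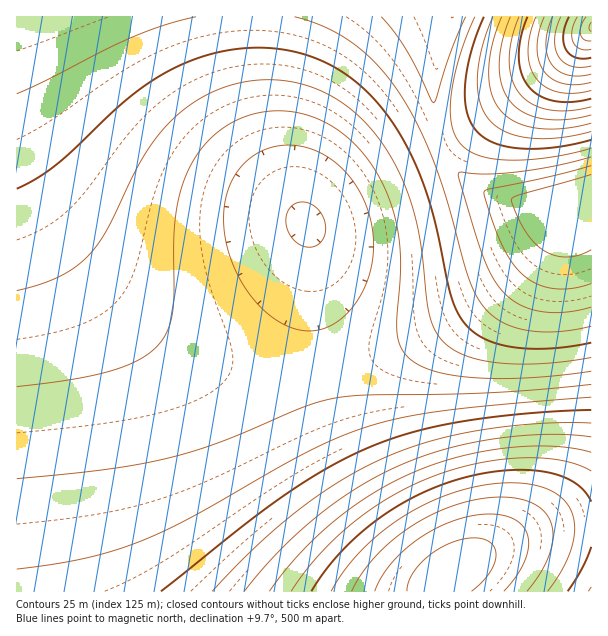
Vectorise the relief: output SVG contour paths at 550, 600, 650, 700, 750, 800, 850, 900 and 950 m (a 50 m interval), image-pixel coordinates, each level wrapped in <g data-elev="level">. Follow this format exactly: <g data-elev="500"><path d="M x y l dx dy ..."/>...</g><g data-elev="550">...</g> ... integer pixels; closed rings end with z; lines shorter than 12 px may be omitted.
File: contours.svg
<g data-elev="550"><path d="M375 591l6-14 11-14 13-14 15-11 17-10 18-8 18-4 16-2 15 2 12 4 8 7 4 10 0 12-4 14-8 13-12 15"/></g><g data-elev="600"><path d="M331 591l13-21 18-21 21-18 24-17 24-13 27-10 27-6 25-2 23 2 18 6 13 9 8 13 3 17-4 19-9 21-14 21"/><path d="M591 49l-10 0-5-3-3-4-1-12 5-13"/></g><g data-elev="650"><path d="M291 591l28-36 33-31 37-26 40-20 45-14 24-4 23-2 21 0 19 2 17 5 13 6"/><path d="M591 66l-10 1-9-1-8-3-6-7-3-8 0-10 2-11 4-10"/></g><g data-elev="700"><path d="M244 591l34-39 39-35 39-28 42-23 45-16 49-11 53-5 46 3"/><path d="M591 82l-15 3-13-2-11-4-8-8-5-11-2-13 2-15 5-15"/></g><g data-elev="750"><path d="M161 591l83-66 40-30 45-28 40-20 42-14 50-11 64-8 66-4"/><path d="M591 99l-19 3-18-1-15-6-11-9-7-14-2-16 2-20 6-19"/></g><g data-elev="800"><path d="M17 479l93-10 61-12 51-16 84-35 32-8 30-3 127-3 96-8"/><path d="M302 330l-14-4-12-6-12-9-12-14-10-15-9-16-5-17-4-18 0-16 1-15 4-14 7-12 9-11 10-9 12-5 14-3 16 0 15 3 15 8 14 10 12 14 9 16 7 18 4 18 0 19-2 18-7 18-10 17-10 12-14 9-13 4z"/><path d="M591 115l-25 5-23-1-19-6-14-12-8-15-3-20 3-24 8-25"/></g><g data-elev="850"><path d="M17 291l24-7 19-8 17-10 13-12 17-24 27-56 13-24 18-22 19-18 23-15 24-10 26-5 27 1 30 7 28 15 26 22 21 28 13 26 11 28 8 36 8 71 6 17 10 13 11 7 12 6 15 4 18 2 44 0 46-6"/><path d="M591 131l-31 7-30 0-24-6-9-5-8-7-5-9-4-9-3-24 5-30 11-31"/></g><g data-elev="900"><path d="M591 148l-42 9-40 3-17-1-13-4-11-5-7-6-6-9-3-10-2-14 1-15 8-39 16-40"/><path d="M17 94l115-57 33-12 31-8"/><path d="M295 17l31 10 28 17 24 22 22 29 17 28 15 33 14 42 23 81 8 18 10 14 9 7 10 6 24 7 30 0 31-5"/></g><g data-elev="950"><path d="M591 166l-43 11-60 12-4 3 8 29 11 25 9 17 12 13 13 8 17 5 18-1 19-5"/></g>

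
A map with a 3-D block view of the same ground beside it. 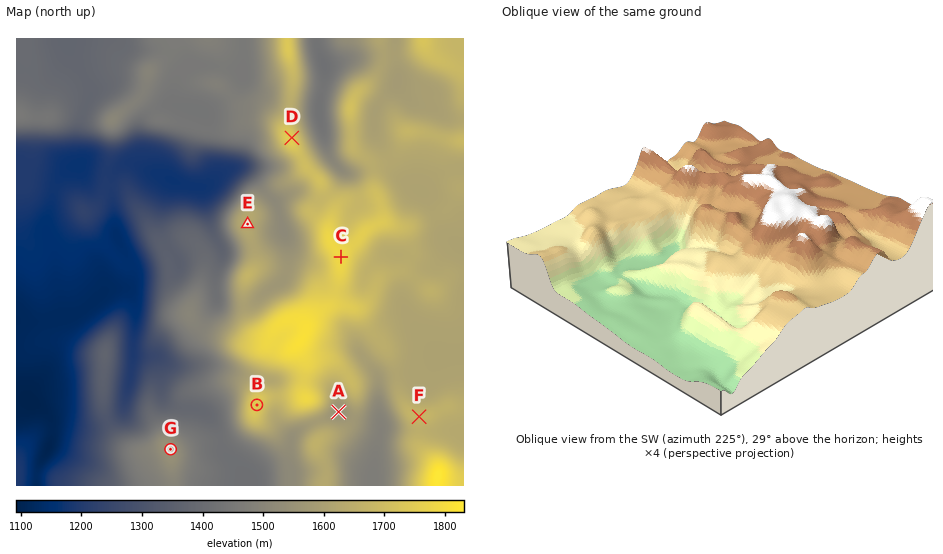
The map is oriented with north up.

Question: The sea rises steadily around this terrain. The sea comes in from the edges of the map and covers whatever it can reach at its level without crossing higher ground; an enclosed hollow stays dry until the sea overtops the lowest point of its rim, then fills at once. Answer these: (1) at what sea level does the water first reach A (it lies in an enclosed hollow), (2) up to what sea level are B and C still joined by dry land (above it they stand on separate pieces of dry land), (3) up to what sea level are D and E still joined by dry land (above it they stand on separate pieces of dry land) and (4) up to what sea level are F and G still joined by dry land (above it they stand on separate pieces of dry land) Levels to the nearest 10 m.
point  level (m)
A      1570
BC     1680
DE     1600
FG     1420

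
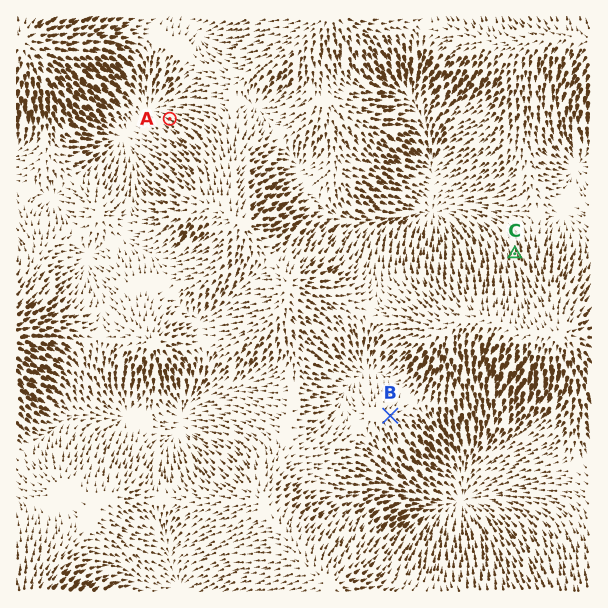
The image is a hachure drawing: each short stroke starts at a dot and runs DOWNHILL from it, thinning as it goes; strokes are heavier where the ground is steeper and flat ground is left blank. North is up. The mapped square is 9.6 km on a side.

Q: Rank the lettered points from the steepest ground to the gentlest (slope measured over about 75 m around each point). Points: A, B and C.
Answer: C A B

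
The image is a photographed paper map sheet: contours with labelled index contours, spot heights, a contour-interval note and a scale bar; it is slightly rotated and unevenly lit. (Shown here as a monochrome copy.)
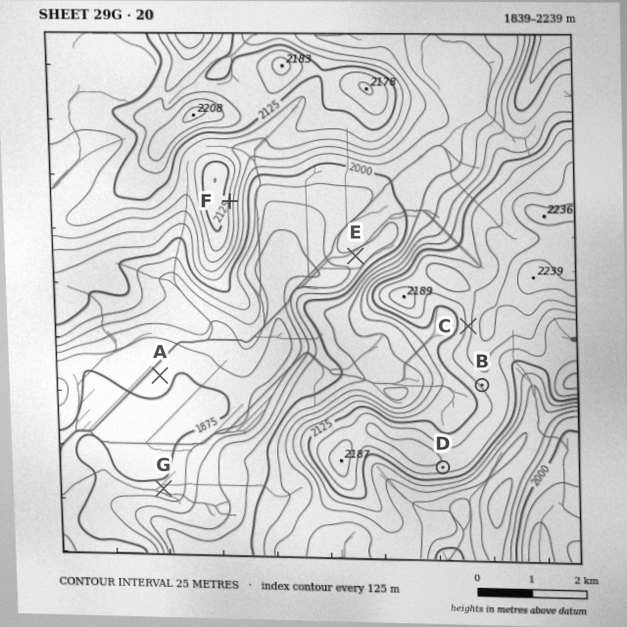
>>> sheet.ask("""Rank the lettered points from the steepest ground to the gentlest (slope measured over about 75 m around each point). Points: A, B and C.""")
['C', 'B', 'A']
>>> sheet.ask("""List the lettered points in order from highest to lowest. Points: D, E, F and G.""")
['D', 'F', 'E', 'G']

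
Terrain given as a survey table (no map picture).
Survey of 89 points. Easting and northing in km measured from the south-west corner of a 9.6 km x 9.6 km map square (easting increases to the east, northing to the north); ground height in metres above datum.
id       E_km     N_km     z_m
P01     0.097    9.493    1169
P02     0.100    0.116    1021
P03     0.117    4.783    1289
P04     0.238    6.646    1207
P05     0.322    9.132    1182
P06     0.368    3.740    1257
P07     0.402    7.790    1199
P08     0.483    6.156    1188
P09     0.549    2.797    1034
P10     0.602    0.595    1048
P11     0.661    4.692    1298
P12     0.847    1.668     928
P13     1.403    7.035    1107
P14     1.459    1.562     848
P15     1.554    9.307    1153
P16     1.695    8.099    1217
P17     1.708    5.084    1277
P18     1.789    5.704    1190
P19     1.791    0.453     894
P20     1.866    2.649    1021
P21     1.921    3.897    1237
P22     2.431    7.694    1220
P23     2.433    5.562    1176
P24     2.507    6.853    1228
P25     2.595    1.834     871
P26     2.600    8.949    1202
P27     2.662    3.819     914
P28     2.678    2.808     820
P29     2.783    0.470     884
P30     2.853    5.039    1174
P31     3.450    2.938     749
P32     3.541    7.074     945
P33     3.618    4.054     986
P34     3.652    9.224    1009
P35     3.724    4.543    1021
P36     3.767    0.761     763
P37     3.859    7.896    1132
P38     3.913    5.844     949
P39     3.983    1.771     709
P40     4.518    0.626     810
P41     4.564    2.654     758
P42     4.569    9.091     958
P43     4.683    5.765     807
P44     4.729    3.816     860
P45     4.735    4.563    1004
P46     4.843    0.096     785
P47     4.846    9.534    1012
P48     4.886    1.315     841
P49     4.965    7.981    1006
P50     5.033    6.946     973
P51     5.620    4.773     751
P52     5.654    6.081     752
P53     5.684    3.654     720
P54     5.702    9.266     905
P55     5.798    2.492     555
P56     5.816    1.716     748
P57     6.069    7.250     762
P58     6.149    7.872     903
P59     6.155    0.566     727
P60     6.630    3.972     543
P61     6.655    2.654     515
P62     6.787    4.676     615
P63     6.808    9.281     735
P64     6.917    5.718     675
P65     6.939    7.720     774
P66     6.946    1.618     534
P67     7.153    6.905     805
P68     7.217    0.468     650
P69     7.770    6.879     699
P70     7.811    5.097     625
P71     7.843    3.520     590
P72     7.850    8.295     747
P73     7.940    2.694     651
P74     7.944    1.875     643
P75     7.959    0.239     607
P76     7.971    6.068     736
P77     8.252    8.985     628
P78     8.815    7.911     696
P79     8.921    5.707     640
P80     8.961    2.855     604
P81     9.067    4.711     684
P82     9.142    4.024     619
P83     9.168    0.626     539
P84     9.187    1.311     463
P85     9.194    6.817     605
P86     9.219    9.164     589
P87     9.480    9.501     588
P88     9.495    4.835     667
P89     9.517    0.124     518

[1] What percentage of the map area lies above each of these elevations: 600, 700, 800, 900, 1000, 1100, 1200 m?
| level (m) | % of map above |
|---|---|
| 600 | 86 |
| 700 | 69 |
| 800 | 51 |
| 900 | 41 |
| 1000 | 30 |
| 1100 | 19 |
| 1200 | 9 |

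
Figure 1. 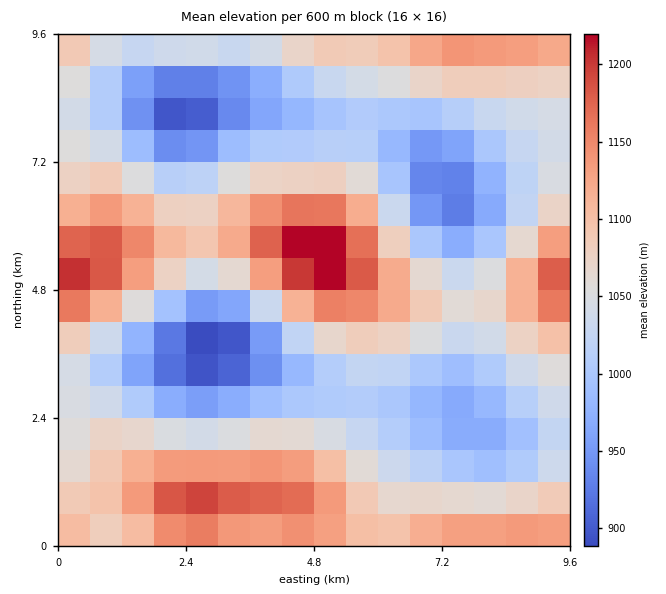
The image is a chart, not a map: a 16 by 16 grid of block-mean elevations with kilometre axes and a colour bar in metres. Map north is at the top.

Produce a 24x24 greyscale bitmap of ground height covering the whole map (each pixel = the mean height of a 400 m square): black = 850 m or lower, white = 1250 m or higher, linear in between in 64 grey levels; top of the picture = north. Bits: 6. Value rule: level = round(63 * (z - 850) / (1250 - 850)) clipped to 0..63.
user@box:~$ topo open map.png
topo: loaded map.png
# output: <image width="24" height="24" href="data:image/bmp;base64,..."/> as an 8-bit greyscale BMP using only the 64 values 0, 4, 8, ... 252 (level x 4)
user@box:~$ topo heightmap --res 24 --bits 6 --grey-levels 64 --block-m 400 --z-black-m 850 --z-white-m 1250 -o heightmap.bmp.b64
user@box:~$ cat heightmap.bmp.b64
<image width="24" height="24" href="data:image/bmp;base64,Qk12BgAAAAAAADYEAAAoAAAAGAAAABgAAAABAAgAAAAAAEACAAATCwAAEwsAAAABAAAAAAAAAAAAAAEBAQACAgIAAwMDAAQEBAAFBQUABgYGAAcHBwAICAgACQkJAAoKCgALCwsADAwMAA0NDQAODg4ADw8PABAQEAAREREAEhISABMTEwAUFBQAFRUVABYWFgAXFxcAGBgYABkZGQAaGhoAGxsbABwcHAAdHR0AHh4eAB8fHwAgICAAISEhACIiIgAjIyMAJCQkACUlJQAmJiYAJycnACgoKAApKSkAKioqACsrKwAsLCwALS0tAC4uLgAvLy8AMDAwADExMQAyMjIAMzMzADQ0NAA1NTUANjY2ADc3NwA4ODgAOTk5ADo6OgA7OzsAPDw8AD09PQA+Pj4APz8/AEBAQABBQUEAQkJCAENDQwBEREQARUVFAEZGRgBHR0cASEhIAElJSQBKSkoAS0tLAExMTABNTU0ATk5OAE9PTwBQUFAAUVFRAFJSUgBTU1MAVFRUAFVVVQBWVlYAV1dXAFhYWABZWVkAWlpaAFtbWwBcXFwAXV1dAF5eXgBfX18AYGBgAGFhYQBiYmIAY2NjAGRkZABlZWUAZmZmAGdnZwBoaGgAaWlpAGpqagBra2sAbGxsAG1tbQBubm4Ab29vAHBwcABxcXEAcnJyAHNzcwB0dHQAdXV1AHZ2dgB3d3cAeHh4AHl5eQB6enoAe3t7AHx8fAB9fX0Afn5+AH9/fwCAgIAAgYGBAIKCggCDg4MAhISEAIWFhQCGhoYAh4eHAIiIiACJiYkAioqKAIuLiwCMjIwAjY2NAI6OjgCPj48AkJCQAJGRkQCSkpIAk5OTAJSUlACVlZUAlpaWAJeXlwCYmJgAmZmZAJqamgCbm5sAnJycAJ2dnQCenp4An5+fAKCgoAChoaEAoqKiAKOjowCkpKQApaWlAKampgCnp6cAqKioAKmpqQCqqqoAq6urAKysrACtra0Arq6uAK+vrwCwsLAAsbGxALKysgCzs7MAtLS0ALW1tQC2trYAt7e3ALi4uAC5ubkAurq6ALu7uwC8vLwAvb29AL6+vgC/v78AwMDAAMHBwQDCwsIAw8PDAMTExADFxcUAxsbGAMfHxwDIyMgAycnJAMrKygDLy8sAzMzMAM3NzQDOzs4Az8/PANDQ0ADR0dEA0tLSANPT0wDU1NQA1dXVANbW1gDX19cA2NjYANnZ2QDa2toA29vbANzc3ADd3d0A3t7eAN/f3wDg4OAA4eHhAOLi4gDj4+MA5OTkAOXl5QDm5uYA5+fnAOjo6ADp6ekA6urqAOvr6wDs7OwA7e3tAO7u7gDv7+8A8PDwAPHx8QDy8vIA8/PzAPT09AD19fUA9vb2APf39wD4+PgA+fn5APr6+gD7+/sA/Pz8AP39/QD+/v4A////AKSUkJSouLy0rKiwtLCknJyksLi4uLi4tKCYmKjA1NjUyMjIyLyomJSYnKCgoKSoqJCUnLDE1NjU0MzMyLikkISEhIB8fICIkISQnKi0vMC8vLy8uKiUhHh0bGRcXGRwfICMlJycmJiYnKCgnJCEeGxkXFBMTFRkcICIjIR8dHBweHyAfHhwbGRcUEhITFhkdHyAeGxcUEhMVFxkZGRkZGBYUEhIVGBseHx0aFRANCwwOERMVFxkZGRcVFBQXGx4fIBwXEg0JBgYJDREWGRwdHRsYFxcaHiAhJCAaFA4JBQUHDRQbICIjIiAeHBseISUmLCchGxQOCgkMExwkKSsqKSYjIB8iJiotNDArJR4XExIVHSYuMjIwLSklIiEkKS8zODczLSYgHRwhKDE3OjgzLSciHx4iKTA2Nzc1MSsmJCUpMDc8PDkyKiIbGBkdJCwzMTQzMCsoJigtMjc6OjYvJRwUERIXHyYsKi4uLCglJCcrLzI0NDEqIRYPDA4UGiAmJSgpJiIfHyImKSorKykkHBMMCw4UGR4hIiQkIBoXGBwfISIhIiIeGBEMDBAWGh0fICEfGRMPEBQYGhoaGxsaFhEODxMYGx0fHx4aEwwJCg4SFBUWFxgYFhQTFBcaHB0eHxwXEAkGBwoOERMVFxkZGRkZGxweHh8fIB0XEQwKCgwOERQYGxwdHiAhIyMjIyIiJB8aFhQUFBQUFxoeICIiJCYpKiopKSgnKCMfHh8hIiAfICMmJyYmJyotLi8uLi0sA=="/>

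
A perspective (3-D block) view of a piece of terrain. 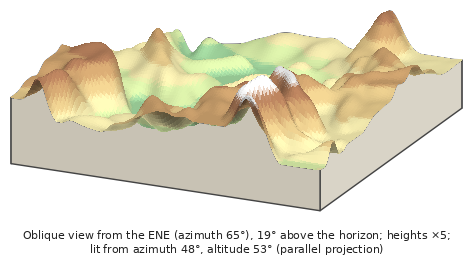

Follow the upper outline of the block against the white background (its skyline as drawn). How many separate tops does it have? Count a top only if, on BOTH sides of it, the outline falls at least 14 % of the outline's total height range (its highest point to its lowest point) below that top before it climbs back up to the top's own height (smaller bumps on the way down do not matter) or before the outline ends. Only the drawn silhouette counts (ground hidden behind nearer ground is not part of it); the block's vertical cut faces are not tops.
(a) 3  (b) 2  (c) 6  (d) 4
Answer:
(a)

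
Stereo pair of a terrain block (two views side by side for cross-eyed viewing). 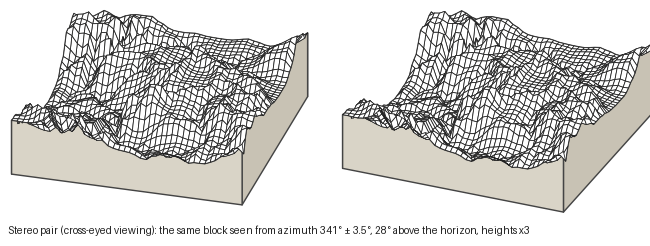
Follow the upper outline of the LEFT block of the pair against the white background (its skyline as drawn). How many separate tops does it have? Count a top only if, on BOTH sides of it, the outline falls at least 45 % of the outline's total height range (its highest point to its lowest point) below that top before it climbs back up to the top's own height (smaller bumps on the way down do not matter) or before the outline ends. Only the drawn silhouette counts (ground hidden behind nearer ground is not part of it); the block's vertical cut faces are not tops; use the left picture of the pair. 0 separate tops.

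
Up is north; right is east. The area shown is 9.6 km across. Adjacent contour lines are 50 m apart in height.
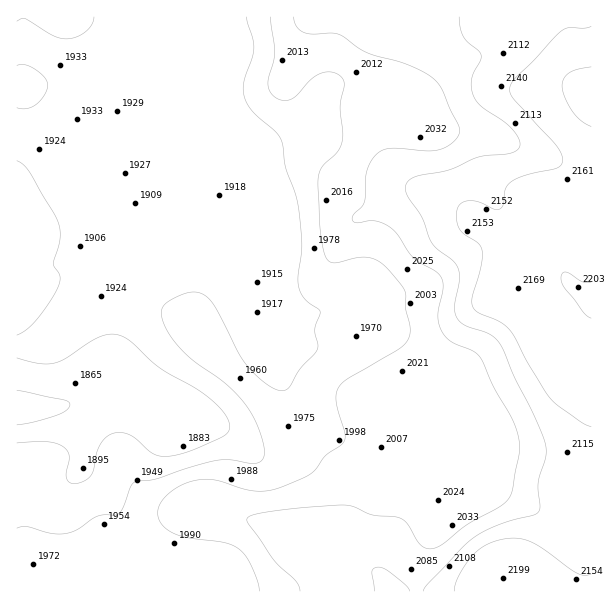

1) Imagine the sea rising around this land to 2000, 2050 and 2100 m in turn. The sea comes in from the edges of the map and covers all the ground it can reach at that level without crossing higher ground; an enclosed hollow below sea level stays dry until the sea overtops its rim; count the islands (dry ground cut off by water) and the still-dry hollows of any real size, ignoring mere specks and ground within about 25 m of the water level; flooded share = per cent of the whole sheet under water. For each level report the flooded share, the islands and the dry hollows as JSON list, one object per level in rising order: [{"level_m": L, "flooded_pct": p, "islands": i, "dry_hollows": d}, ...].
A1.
[{"level_m": 2000, "flooded_pct": 52, "islands": 0, "dry_hollows": 0}, {"level_m": 2050, "flooded_pct": 70, "islands": 0, "dry_hollows": 0}, {"level_m": 2100, "flooded_pct": 81, "islands": 0, "dry_hollows": 0}]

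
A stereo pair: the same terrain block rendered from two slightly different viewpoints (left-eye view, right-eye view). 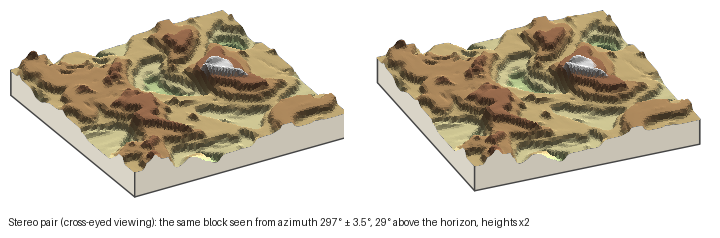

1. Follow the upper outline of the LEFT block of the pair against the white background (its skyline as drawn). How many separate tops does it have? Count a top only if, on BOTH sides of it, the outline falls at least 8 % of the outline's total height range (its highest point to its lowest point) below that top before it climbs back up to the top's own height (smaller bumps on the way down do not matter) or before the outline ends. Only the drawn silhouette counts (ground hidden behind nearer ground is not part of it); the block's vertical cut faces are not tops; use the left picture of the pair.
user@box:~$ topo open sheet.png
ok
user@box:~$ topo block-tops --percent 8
2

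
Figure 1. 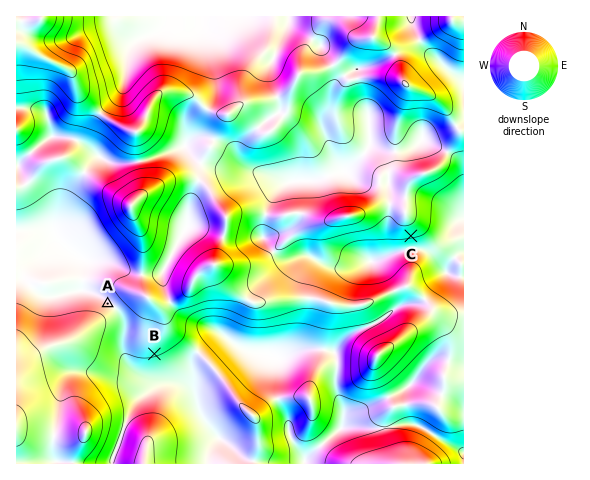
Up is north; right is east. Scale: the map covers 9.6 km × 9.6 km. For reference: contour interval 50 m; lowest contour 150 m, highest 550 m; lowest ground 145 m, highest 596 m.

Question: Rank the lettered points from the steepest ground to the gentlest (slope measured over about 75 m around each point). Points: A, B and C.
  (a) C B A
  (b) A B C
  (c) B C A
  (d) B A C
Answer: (a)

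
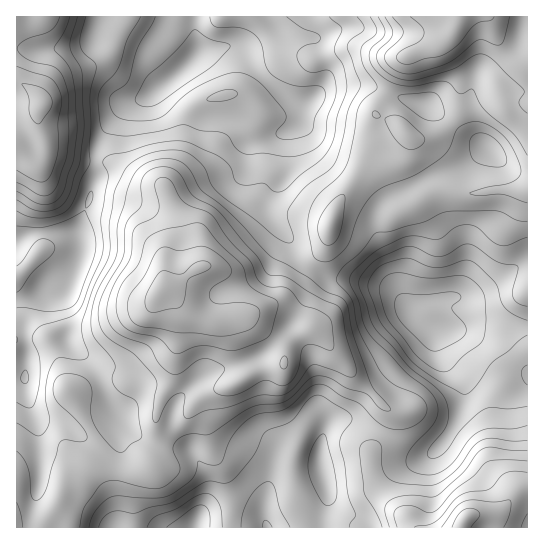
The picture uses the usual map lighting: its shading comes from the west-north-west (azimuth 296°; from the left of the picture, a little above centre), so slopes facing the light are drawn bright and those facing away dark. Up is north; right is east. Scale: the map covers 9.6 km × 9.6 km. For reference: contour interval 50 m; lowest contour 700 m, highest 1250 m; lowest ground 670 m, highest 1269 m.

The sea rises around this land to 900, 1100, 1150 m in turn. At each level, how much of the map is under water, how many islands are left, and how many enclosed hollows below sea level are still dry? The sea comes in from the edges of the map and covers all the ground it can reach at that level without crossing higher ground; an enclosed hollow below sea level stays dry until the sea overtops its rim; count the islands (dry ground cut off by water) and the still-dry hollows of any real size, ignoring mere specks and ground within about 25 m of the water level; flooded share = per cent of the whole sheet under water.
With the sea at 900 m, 35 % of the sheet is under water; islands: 0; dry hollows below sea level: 0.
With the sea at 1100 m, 84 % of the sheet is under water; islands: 1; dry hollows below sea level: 0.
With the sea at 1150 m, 92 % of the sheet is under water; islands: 1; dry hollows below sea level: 0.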